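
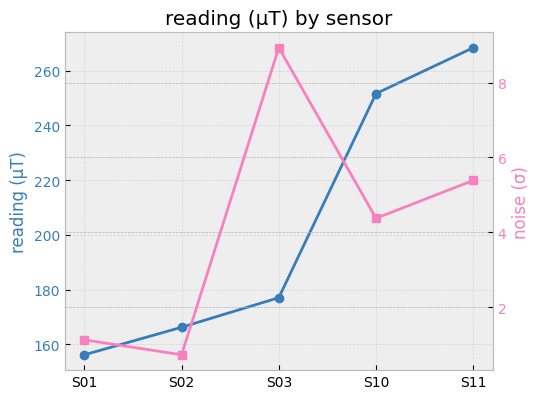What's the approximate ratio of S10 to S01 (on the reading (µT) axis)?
≈ 1.56×

S10 ≈ 250, S01 ≈ 160; 250/160 ≈ 1.56.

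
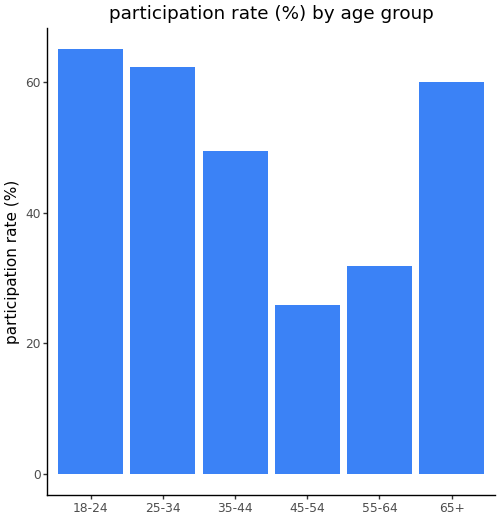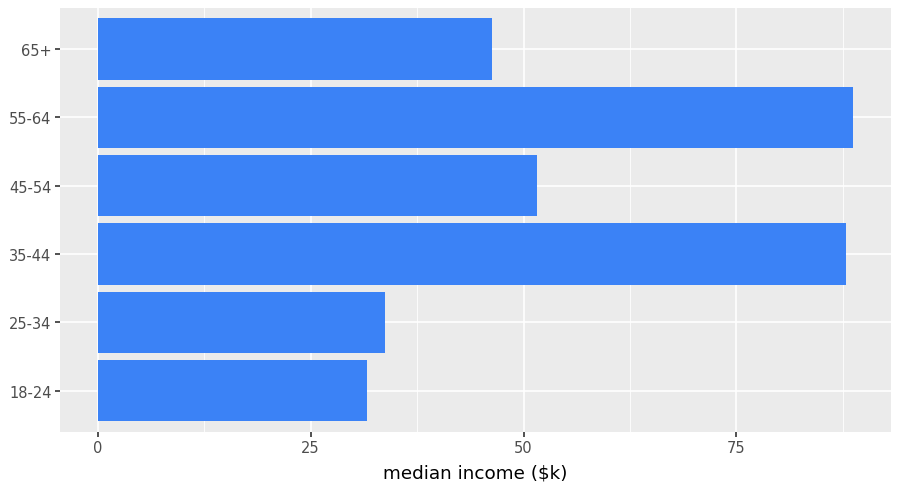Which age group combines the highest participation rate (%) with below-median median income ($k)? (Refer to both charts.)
18-24

Chart 2 median median income ($k) ≈ 50; below-median age groups: 18-24, 25-34, 65+. Among those, 18-24 has the highest participation rate (%) (≈ 70).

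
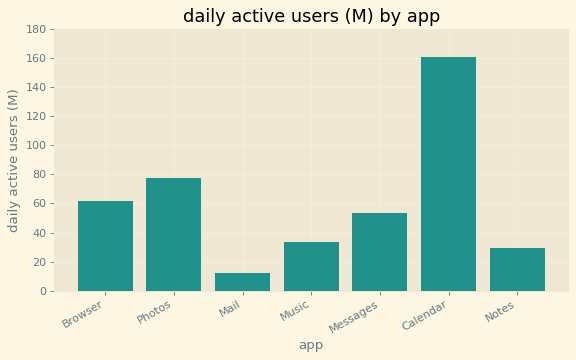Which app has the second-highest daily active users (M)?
Photos

Top 3: Calendar ≈ 160, Photos ≈ 80, Browser ≈ 60.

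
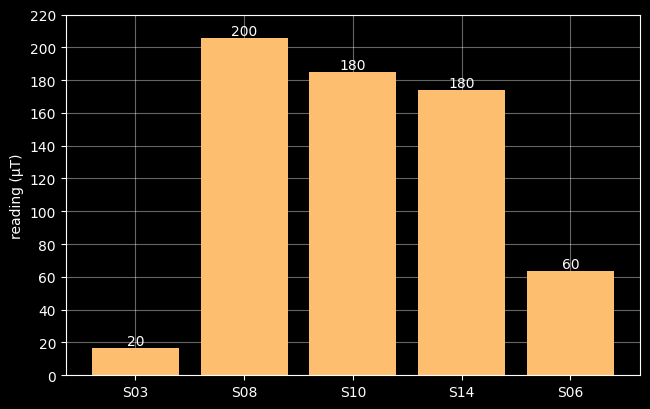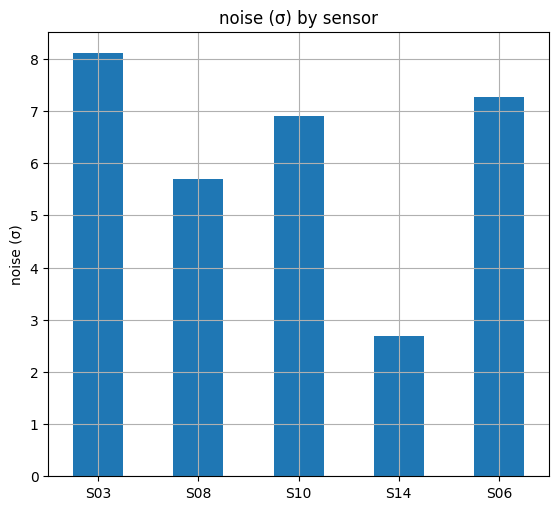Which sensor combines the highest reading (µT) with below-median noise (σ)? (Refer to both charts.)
Chart 2 median noise (σ) ≈ 7; below-median sensors: S08, S14. Among those, S08 has the highest reading (µT) (≈ 200).

S08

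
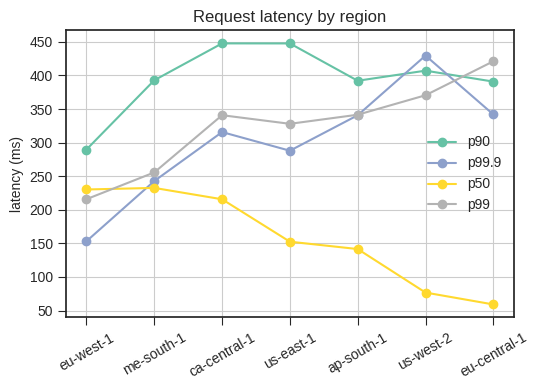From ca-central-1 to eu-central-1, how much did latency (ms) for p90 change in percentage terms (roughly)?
ca-central-1 ≈ 450, eu-central-1 ≈ 400; (400 − 450) / 450 ≈ -11.1%.

≈ -11.1%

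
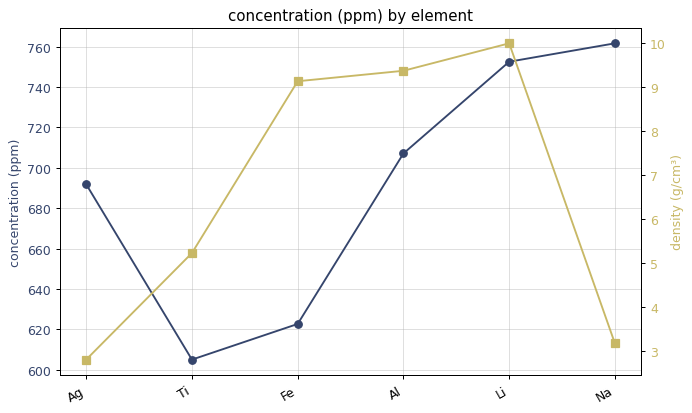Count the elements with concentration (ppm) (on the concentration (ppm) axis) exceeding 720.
Above 720: Li, Na.

2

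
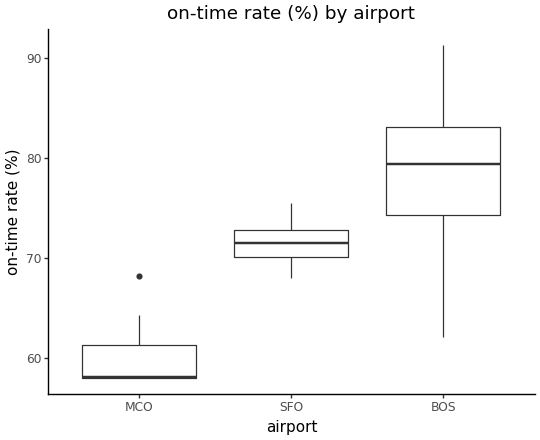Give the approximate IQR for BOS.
Q3 ≈ 84, Q1 ≈ 74; IQR ≈ 10.

≈ 10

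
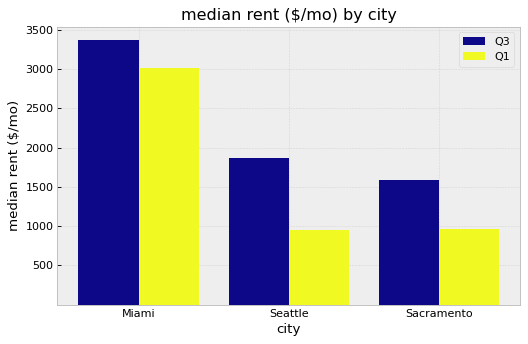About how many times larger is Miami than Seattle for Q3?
Miami ≈ 3500, Seattle ≈ 2000; 3500/2000 ≈ 1.75.

≈ 1.75×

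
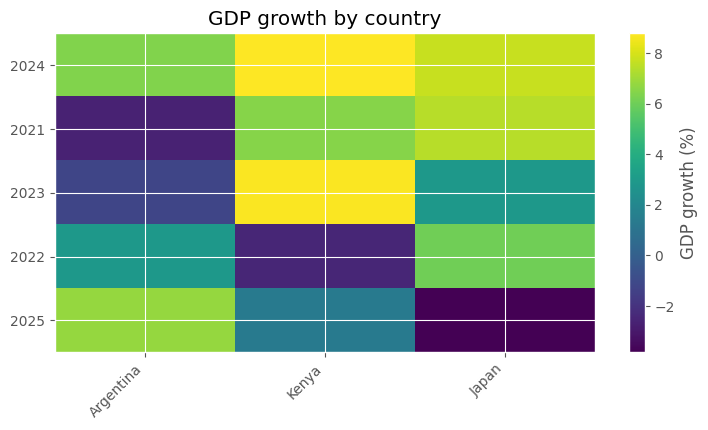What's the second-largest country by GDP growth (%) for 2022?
Top 3 for 2022: Japan ≈ 6, Argentina ≈ 2, Kenya ≈ -2.

Argentina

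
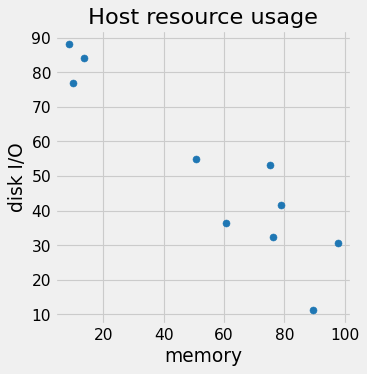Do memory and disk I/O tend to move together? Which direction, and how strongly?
negative, strong

Points are negatively correlated; strong (|r| ≈ 0.9).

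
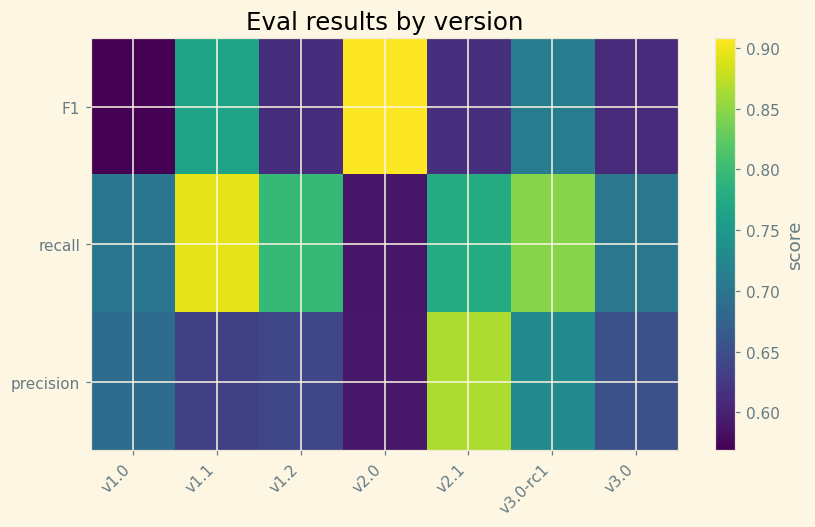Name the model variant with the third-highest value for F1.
Top 4 for F1: v2.0 ≈ 0.90, v1.1 ≈ 0.75, v3.0-rc1 ≈ 0.70, v2.1 ≈ 0.60.

v3.0-rc1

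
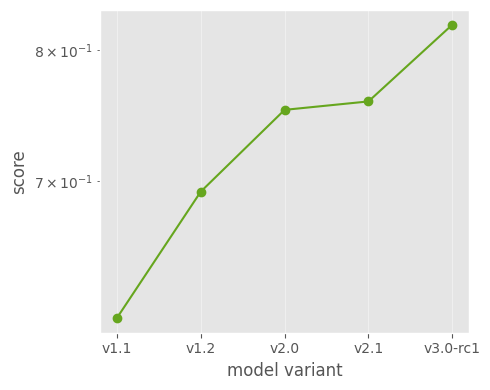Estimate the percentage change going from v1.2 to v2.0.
v1.2 ≈ 0.70, v2.0 ≈ 0.76; (0.76 − 0.70) / 0.70 ≈ +8.6%.

≈ +8.6%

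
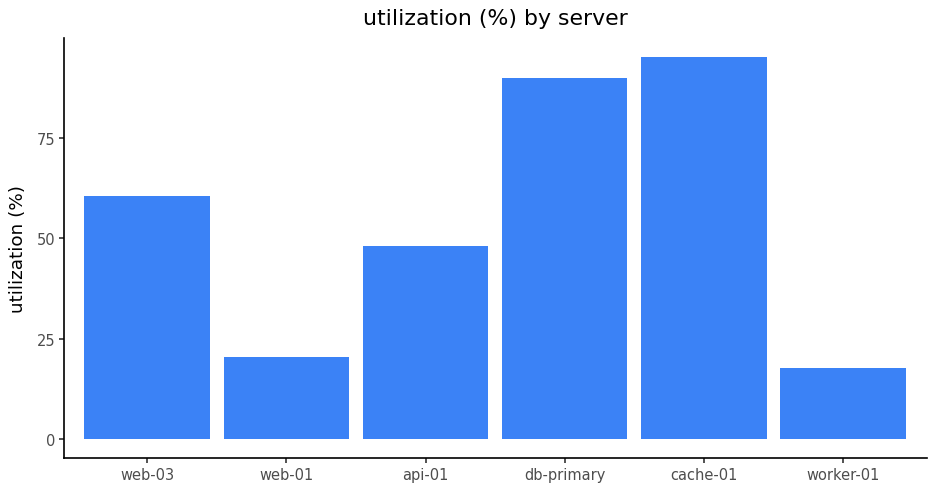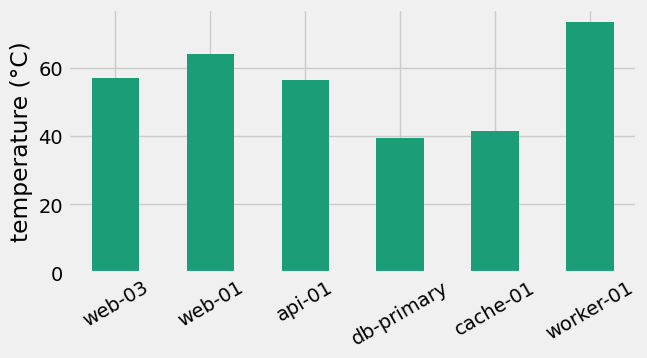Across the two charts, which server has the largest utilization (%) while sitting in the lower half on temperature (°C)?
cache-01

Chart 2 median temperature (°C) ≈ 60; below-median servers: api-01, db-primary, cache-01. Among those, cache-01 has the highest utilization (%) (≈ 100).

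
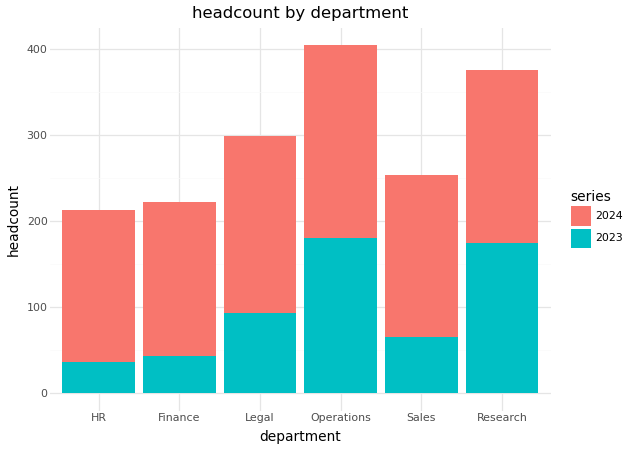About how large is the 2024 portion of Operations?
≈ 200

2024 top ≈ 400, bottom ≈ 200; segment ≈ 200.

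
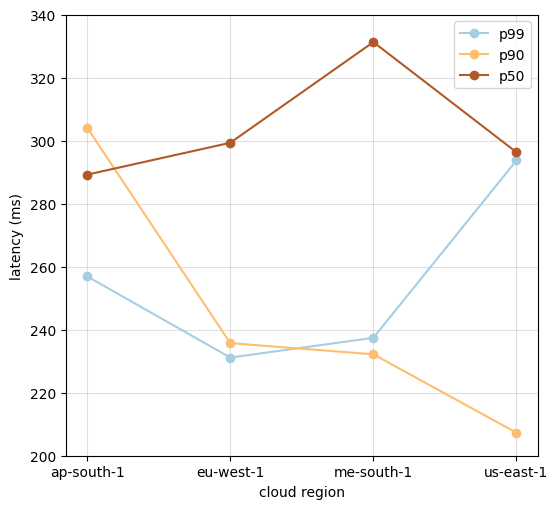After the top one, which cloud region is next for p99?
ap-south-1

Top 3 for p99: us-east-1 ≈ 300, ap-south-1 ≈ 260, me-south-1 ≈ 240.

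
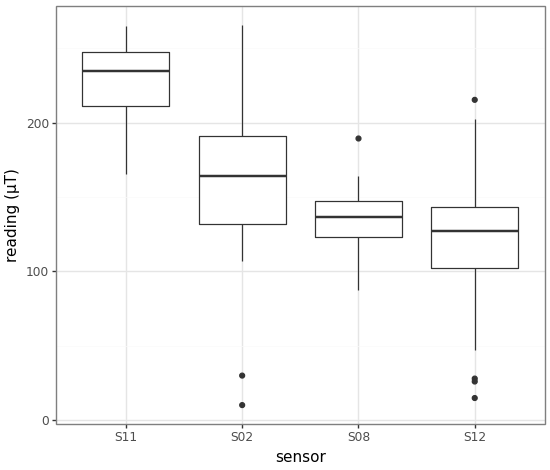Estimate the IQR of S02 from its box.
≈ 60

Q3 ≈ 190, Q1 ≈ 130; IQR ≈ 60.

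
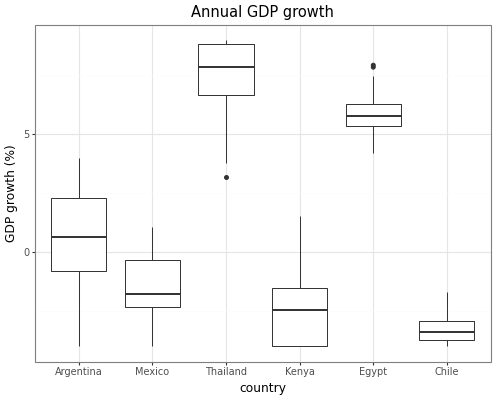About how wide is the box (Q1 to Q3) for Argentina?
Q3 ≈ 2, Q1 ≈ -1; IQR ≈ 3.

≈ 3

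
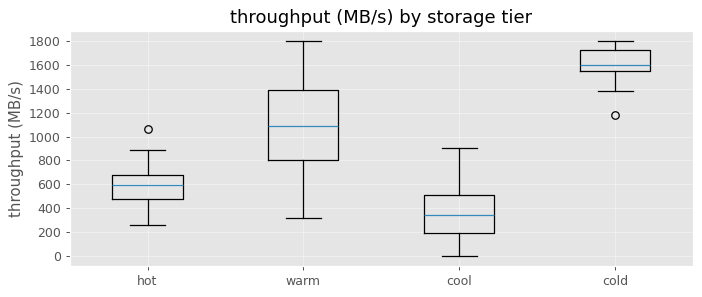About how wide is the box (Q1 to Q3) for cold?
≈ 200

Q3 ≈ 1800, Q1 ≈ 1600; IQR ≈ 200.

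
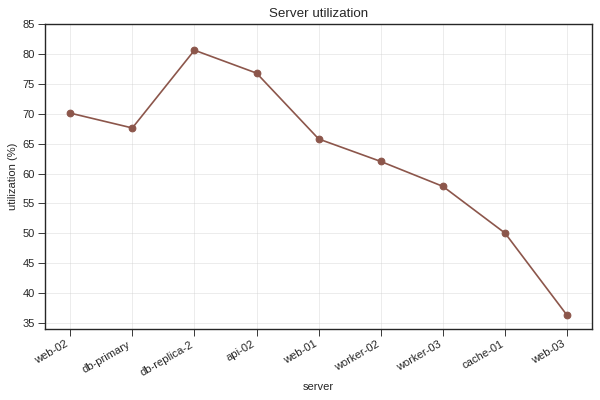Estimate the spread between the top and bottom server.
≈ 45

Max db-replica-2 ≈ 80, min web-03 ≈ 35; range ≈ 45.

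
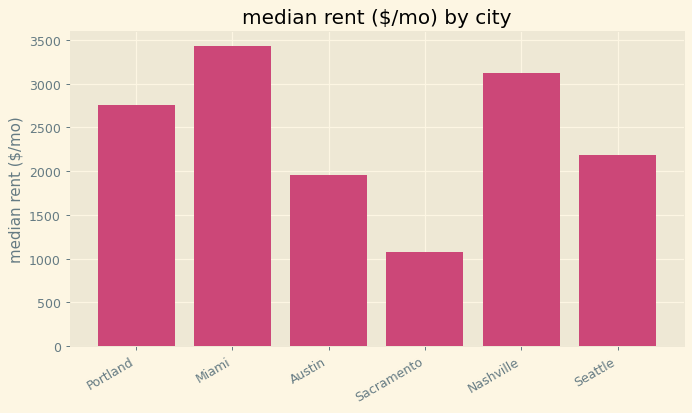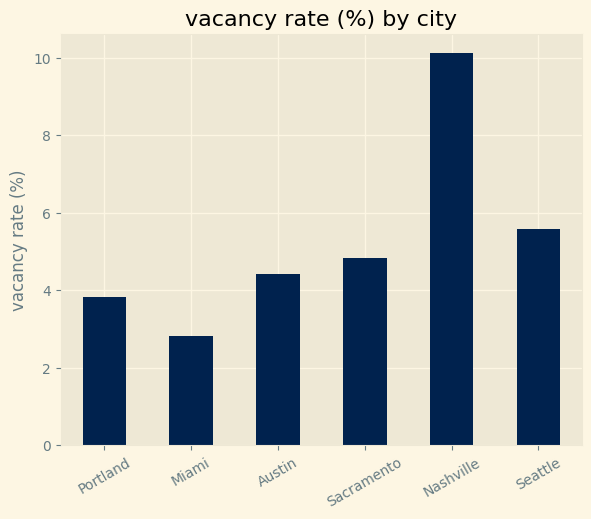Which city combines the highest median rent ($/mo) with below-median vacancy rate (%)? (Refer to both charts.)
Miami

Chart 2 median vacancy rate (%) ≈ 5; below-median cities: Portland, Miami, Austin. Among those, Miami has the highest median rent ($/mo) (≈ 3500).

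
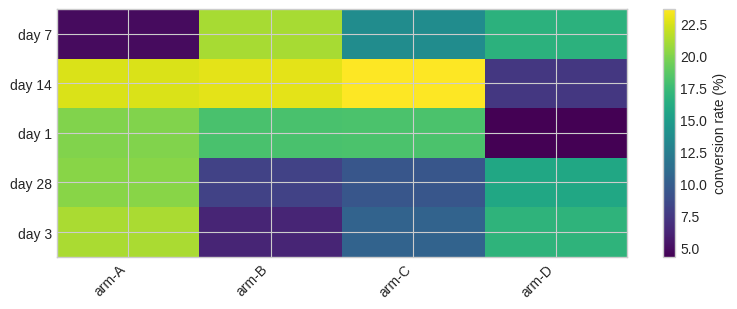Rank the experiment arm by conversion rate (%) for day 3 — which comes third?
arm-C

Top 4 for day 3: arm-A ≈ 22, arm-D ≈ 16, arm-C ≈ 10, arm-B ≈ 6.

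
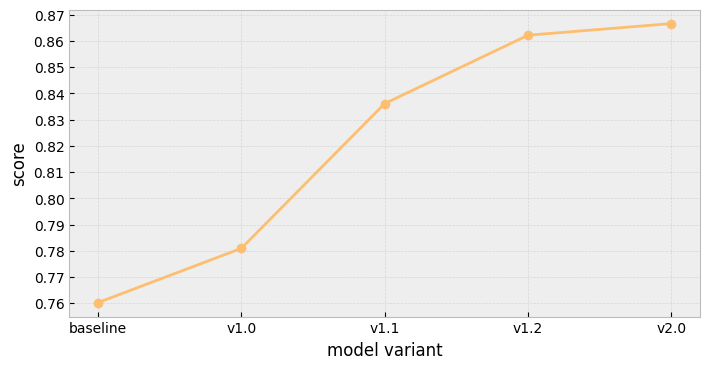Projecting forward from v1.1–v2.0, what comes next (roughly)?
≈ 0.885

Last three: 0.84, 0.86, 0.87 → slope ≈ 0.015/step → next ≈ 0.885.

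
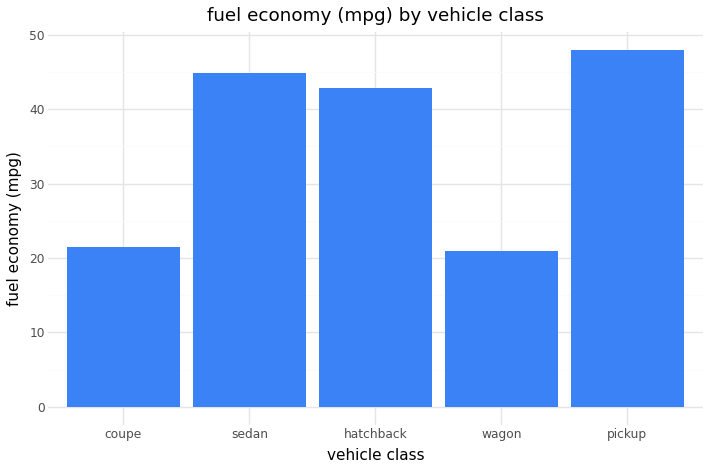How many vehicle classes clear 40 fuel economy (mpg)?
Above 40: sedan, hatchback, pickup.

3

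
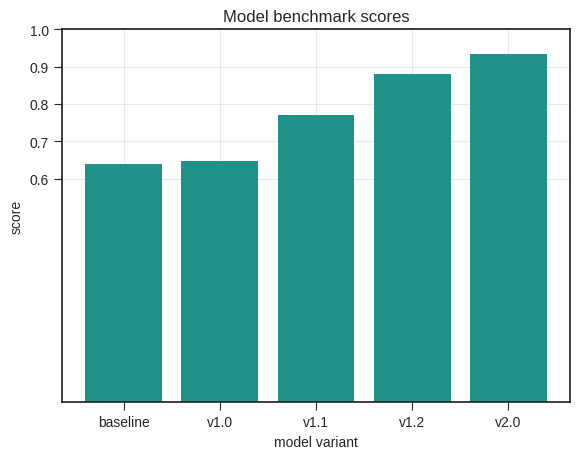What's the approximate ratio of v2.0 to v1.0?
v2.0 ≈ 0.9, v1.0 ≈ 0.6; 0.9/0.6 ≈ 1.5.

≈ 1.5×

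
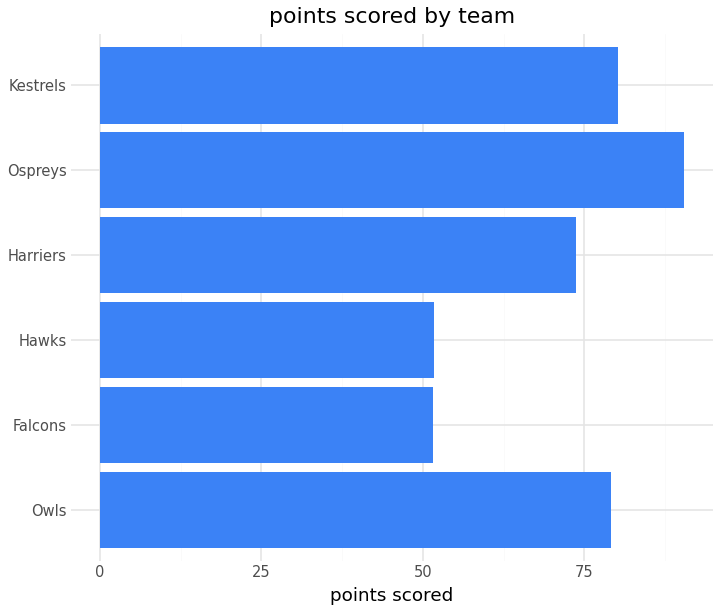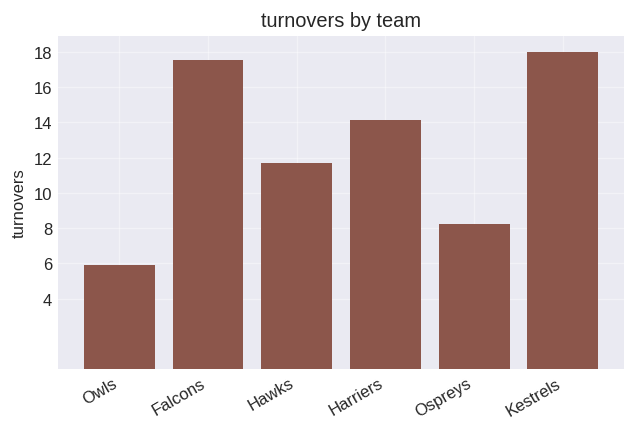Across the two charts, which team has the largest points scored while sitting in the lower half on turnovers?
Ospreys

Chart 2 median turnovers ≈ 12; below-median teams: Owls, Hawks, Ospreys. Among those, Ospreys has the highest points scored (≈ 90).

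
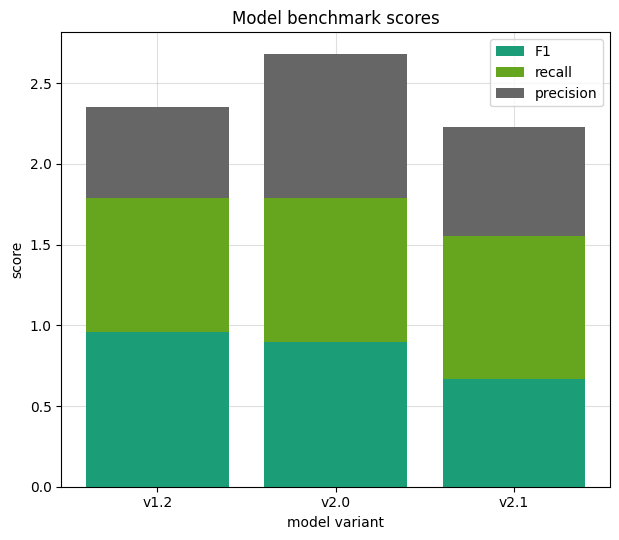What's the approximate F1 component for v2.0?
F1 top ≈ 1.0, bottom ≈ 0.0; segment ≈ 1.0.

≈ 1.0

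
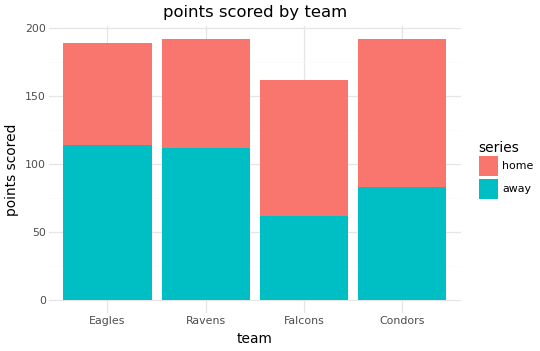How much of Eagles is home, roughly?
≈ 60

home top ≈ 180, bottom ≈ 120; segment ≈ 60.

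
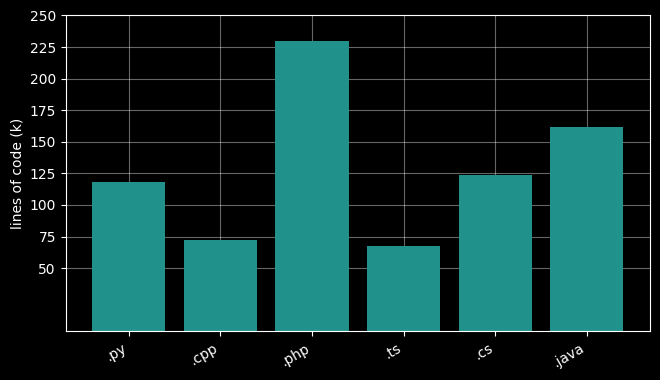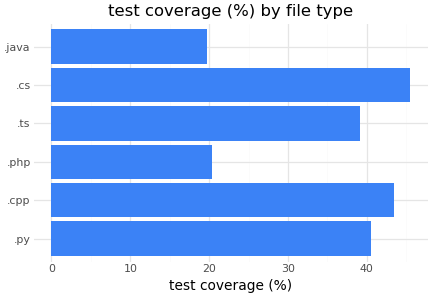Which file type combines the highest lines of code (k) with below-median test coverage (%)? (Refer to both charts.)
.php

Chart 2 median test coverage (%) ≈ 40; below-median file types: .php, .ts, .java. Among those, .php has the highest lines of code (k) (≈ 225).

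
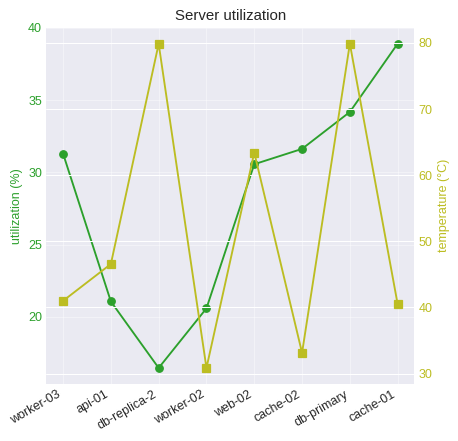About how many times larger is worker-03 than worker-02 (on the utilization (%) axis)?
worker-03 ≈ 32, worker-02 ≈ 20; 32/20 ≈ 1.6.

≈ 1.6×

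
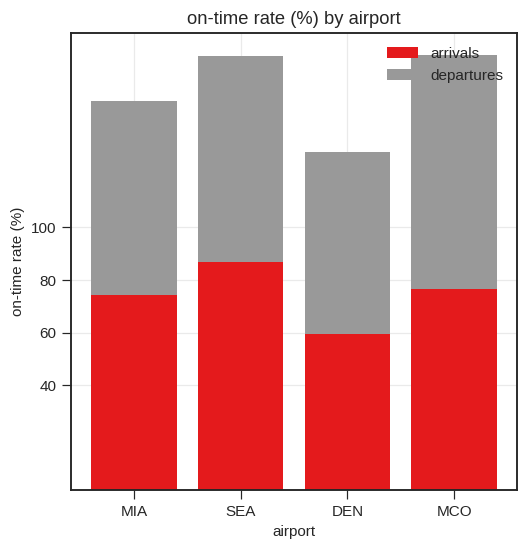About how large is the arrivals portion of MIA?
arrivals top ≈ 80, bottom ≈ 0; segment ≈ 80.

≈ 80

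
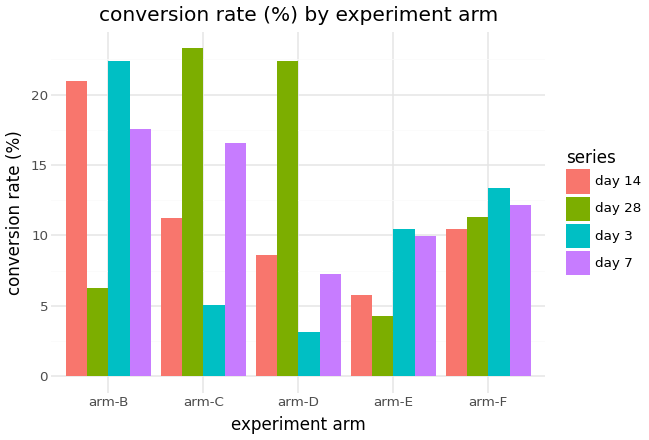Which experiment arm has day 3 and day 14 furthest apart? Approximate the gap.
arm-C: day 3 ≈ 6, day 14 ≈ 12 → gap ≈ 6. Next-largest (arm-D) is only ≈ 4.

arm-C, ≈ 6 %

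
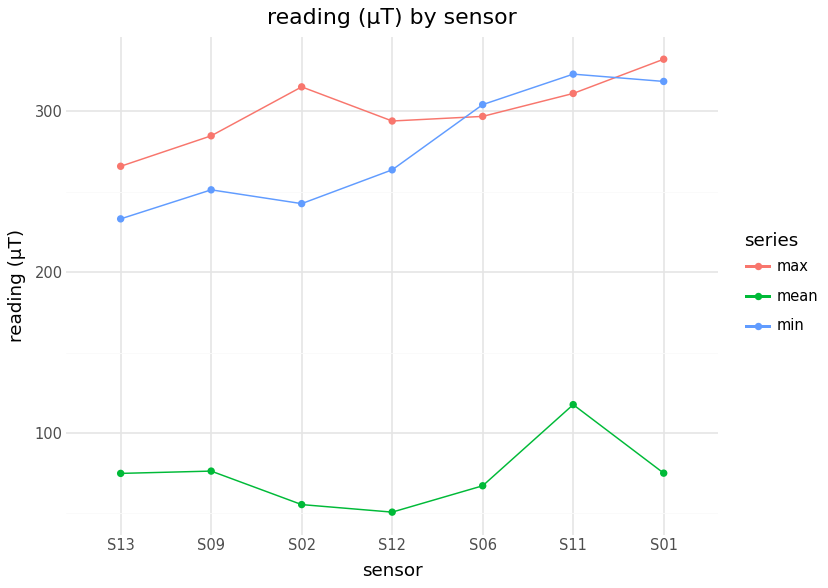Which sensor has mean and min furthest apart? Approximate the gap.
S01, ≈ 250 µT

S01: mean ≈ 75, min ≈ 325 → gap ≈ 250. Next-largest (S06) is only ≈ 225.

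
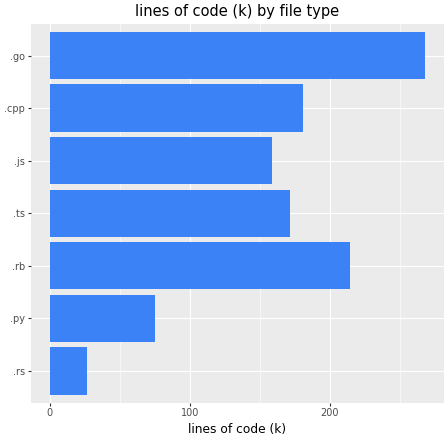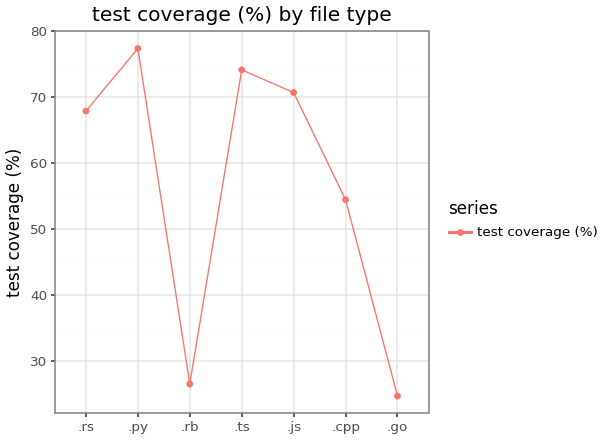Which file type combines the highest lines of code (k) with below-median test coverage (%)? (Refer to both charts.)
.go

Chart 2 median test coverage (%) ≈ 70; below-median file types: .rb, .cpp, .go. Among those, .go has the highest lines of code (k) (≈ 275).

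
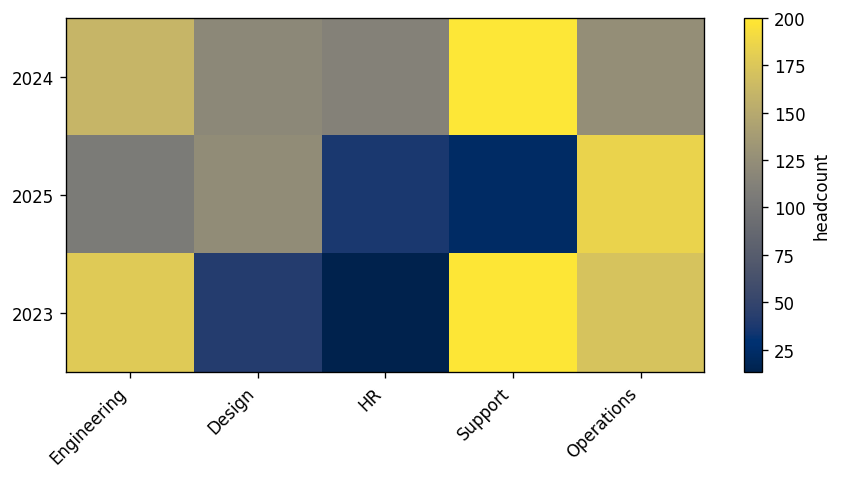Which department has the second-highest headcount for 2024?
Top 3 for 2024: Support ≈ 200, Engineering ≈ 160, Operations ≈ 120.

Engineering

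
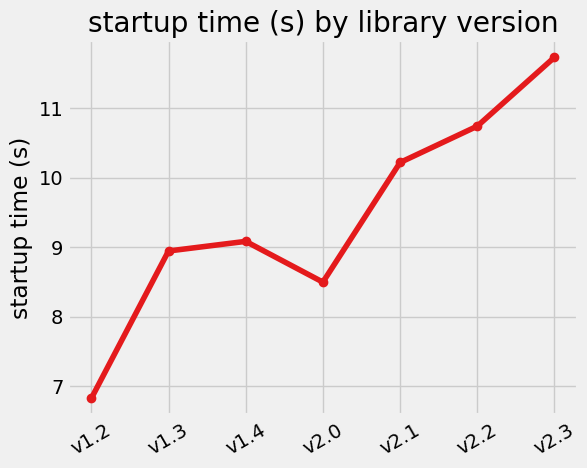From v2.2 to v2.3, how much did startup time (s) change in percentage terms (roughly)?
≈ +9.5%

v2.2 ≈ 10.5, v2.3 ≈ 11.5; (11.5 − 10.5) / 10.5 ≈ +9.5%.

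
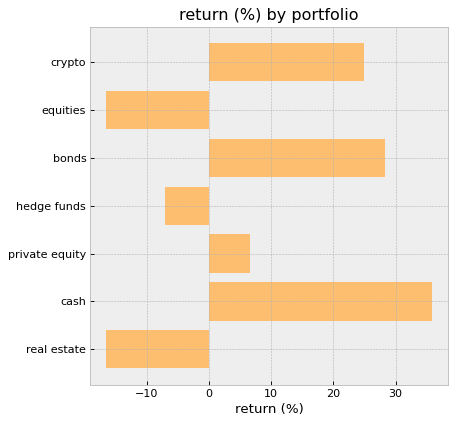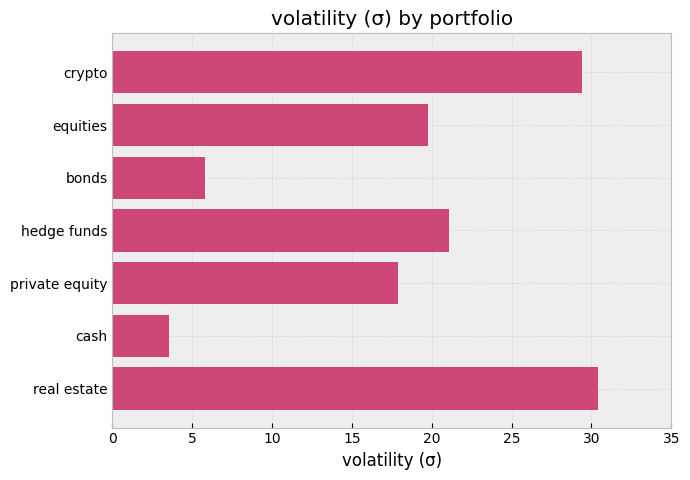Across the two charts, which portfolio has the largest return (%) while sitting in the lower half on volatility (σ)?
Chart 2 median volatility (σ) ≈ 20; below-median portfolios: bonds, private equity, cash. Among those, cash has the highest return (%) (≈ 35).

cash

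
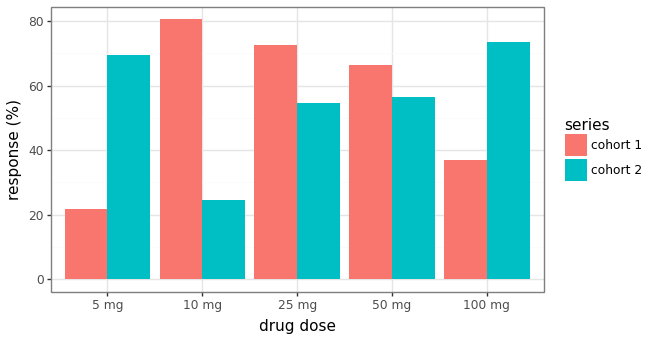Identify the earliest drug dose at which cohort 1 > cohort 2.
10 mg

5 mg: cohort 1 ≈ 20 vs cohort 2 ≈ 70 (not yet); 10 mg: cohort 1 ≈ 80 vs cohort 2 ≈ 20 (first crossover).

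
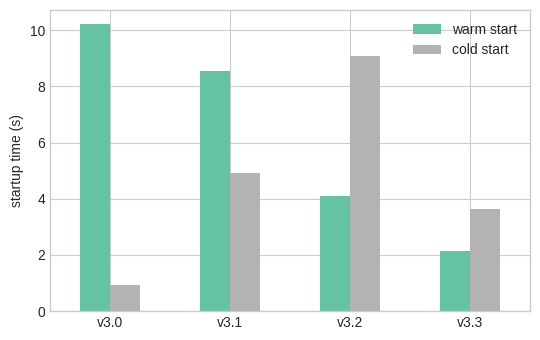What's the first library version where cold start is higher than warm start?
v3.2

v3.1: cold start ≈ 5 vs warm start ≈ 9 (not yet); v3.2: cold start ≈ 9 vs warm start ≈ 4 (first crossover).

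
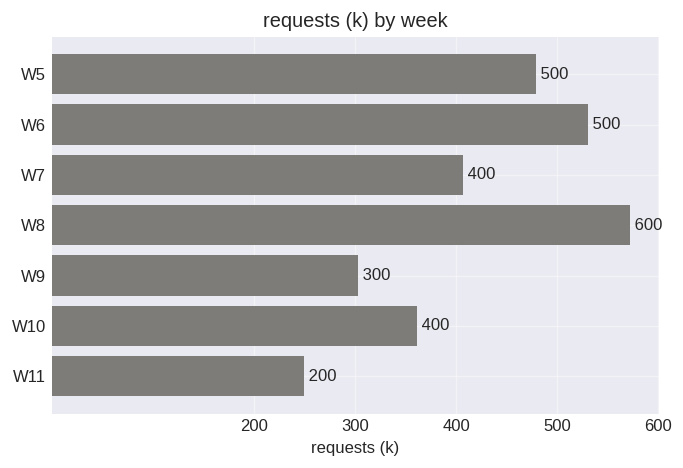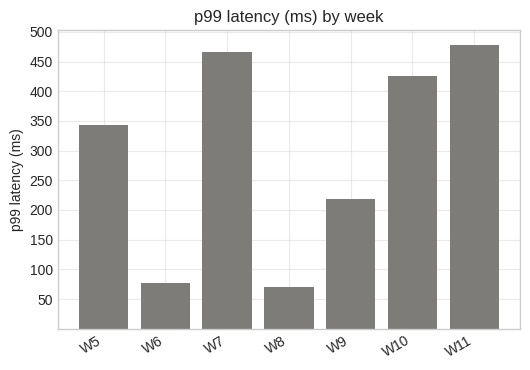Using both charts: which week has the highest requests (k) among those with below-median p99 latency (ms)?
W8

Chart 2 median p99 latency (ms) ≈ 350; below-median weeks: W6, W8, W9. Among those, W8 has the highest requests (k) (≈ 600).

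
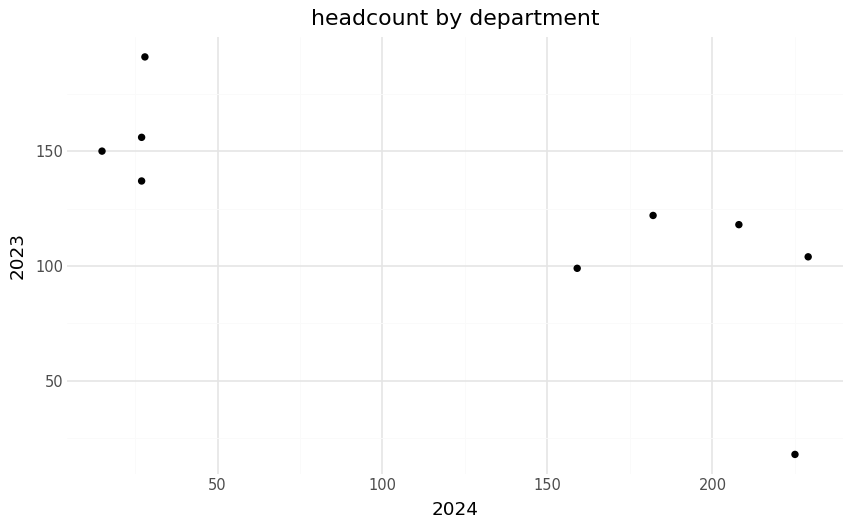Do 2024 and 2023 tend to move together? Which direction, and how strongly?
negative, strong

Points are negatively correlated; strong (|r| ≈ 0.8).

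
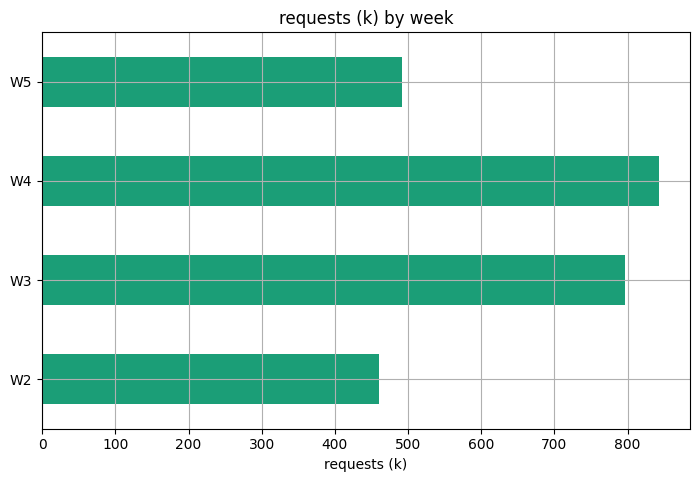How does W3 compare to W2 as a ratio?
W3 ≈ 800, W2 ≈ 500; 800/500 ≈ 1.6.

≈ 1.6×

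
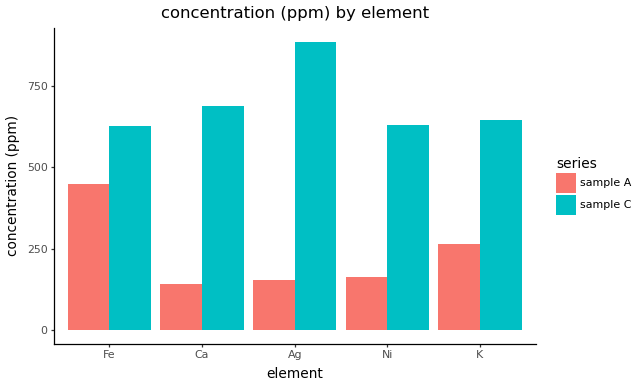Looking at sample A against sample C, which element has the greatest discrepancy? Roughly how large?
Ag: sample A ≈ 200, sample C ≈ 900 → gap ≈ 700. Next-largest (Ca) is only ≈ 600.

Ag, ≈ 700 ppm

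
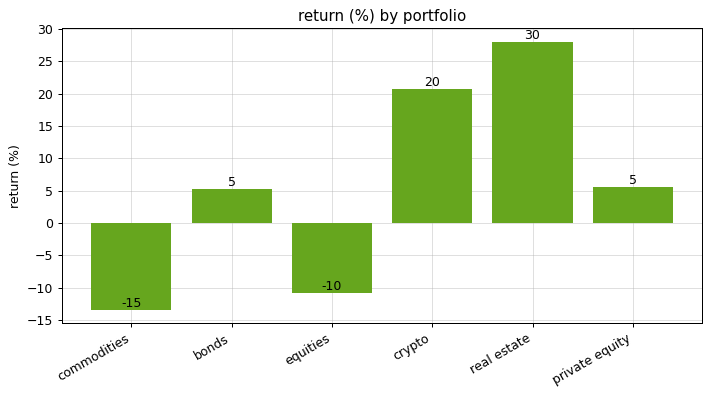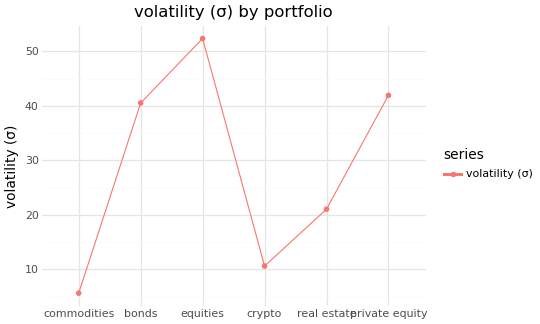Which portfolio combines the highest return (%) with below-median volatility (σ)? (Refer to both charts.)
real estate

Chart 2 median volatility (σ) ≈ 30; below-median portfolios: commodities, crypto, real estate. Among those, real estate has the highest return (%) (≈ 30).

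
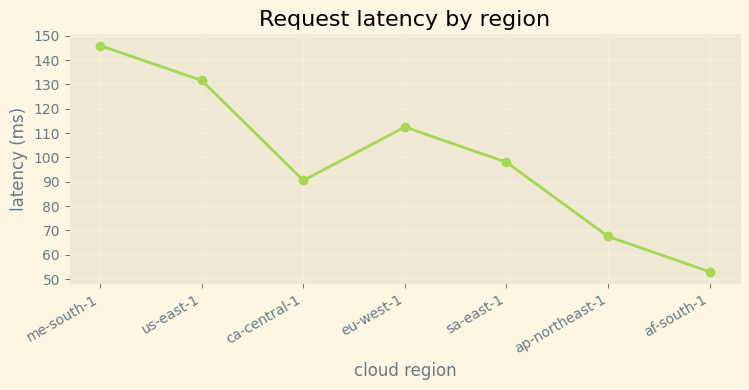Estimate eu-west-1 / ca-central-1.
≈ 1.22×

eu-west-1 ≈ 110, ca-central-1 ≈ 90; 110/90 ≈ 1.22.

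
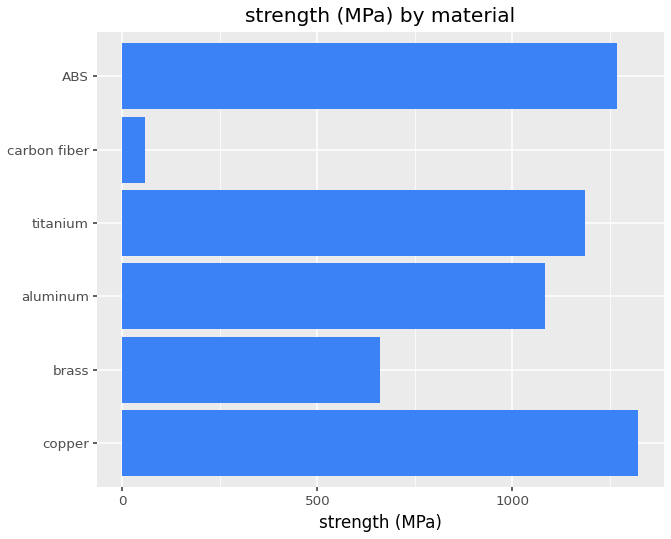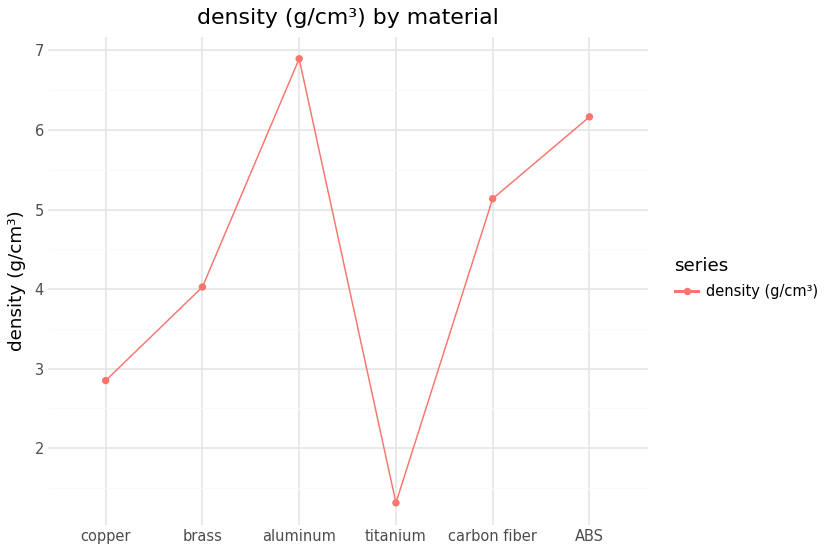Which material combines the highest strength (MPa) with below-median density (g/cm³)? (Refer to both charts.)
Chart 2 median density (g/cm³) ≈ 5; below-median materials: copper, brass, titanium. Among those, copper has the highest strength (MPa) (≈ 1400).

copper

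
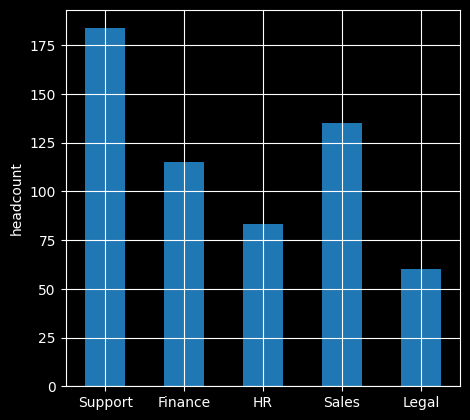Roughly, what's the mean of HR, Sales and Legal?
≈ 93

(80 + 140 + 60) / 3 ≈ 93.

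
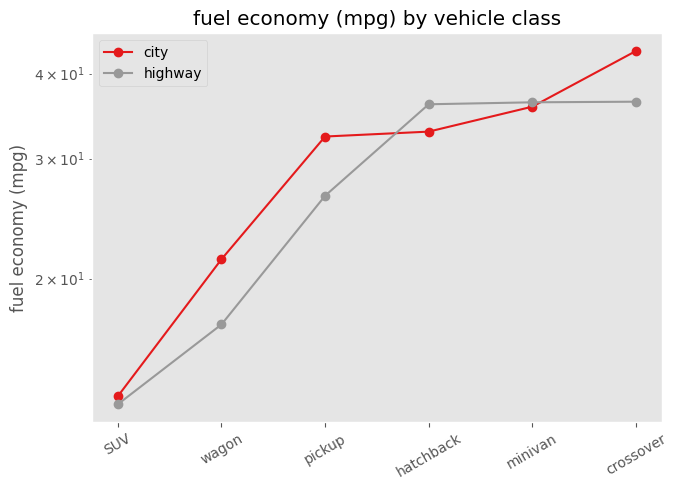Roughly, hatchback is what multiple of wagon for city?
≈ 1.75×

hatchback ≈ 35, wagon ≈ 20; 35/20 ≈ 1.75.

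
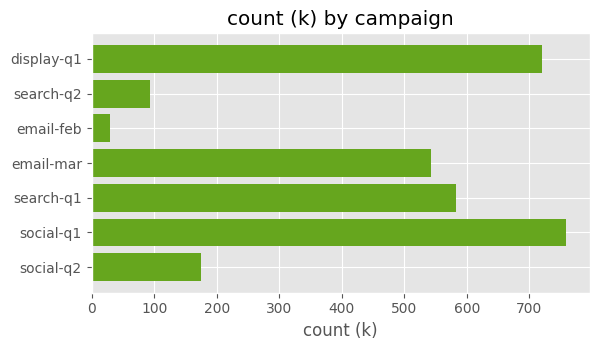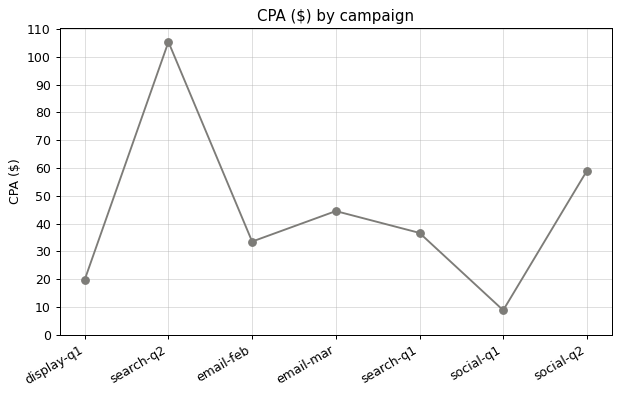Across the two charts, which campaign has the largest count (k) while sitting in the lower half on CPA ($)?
social-q1

Chart 2 median CPA ($) ≈ 40; below-median campaigns: display-q1, email-feb, social-q1. Among those, social-q1 has the highest count (k) (≈ 800).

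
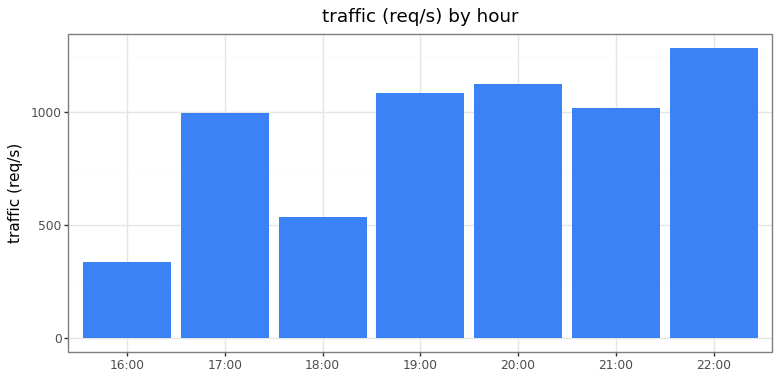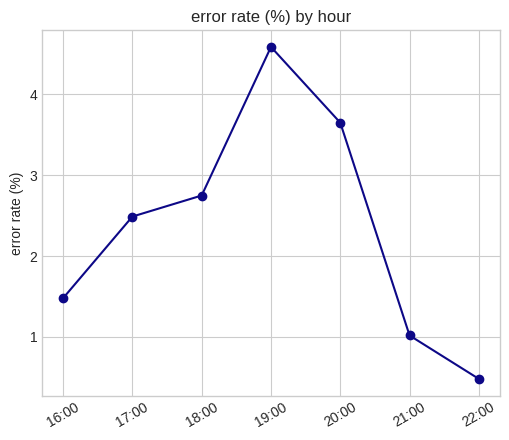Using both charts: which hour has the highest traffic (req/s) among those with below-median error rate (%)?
22:00

Chart 2 median error rate (%) ≈ 2.5; below-median hours: 16:00, 21:00, 22:00. Among those, 22:00 has the highest traffic (req/s) (≈ 1200).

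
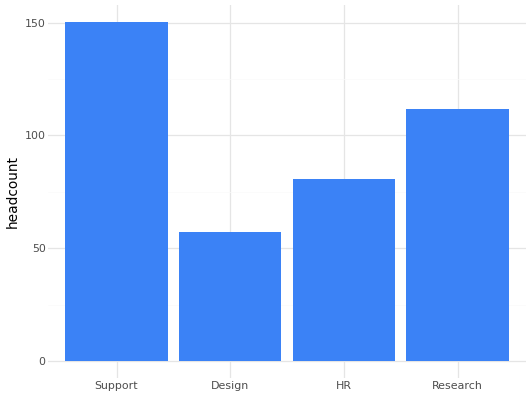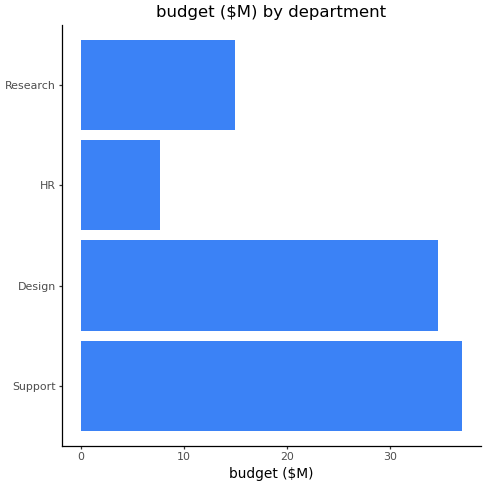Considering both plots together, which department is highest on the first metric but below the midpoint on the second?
Chart 2 median budget ($M) ≈ 25; below-median departments: HR, Research. Among those, Research has the highest headcount (≈ 120).

Research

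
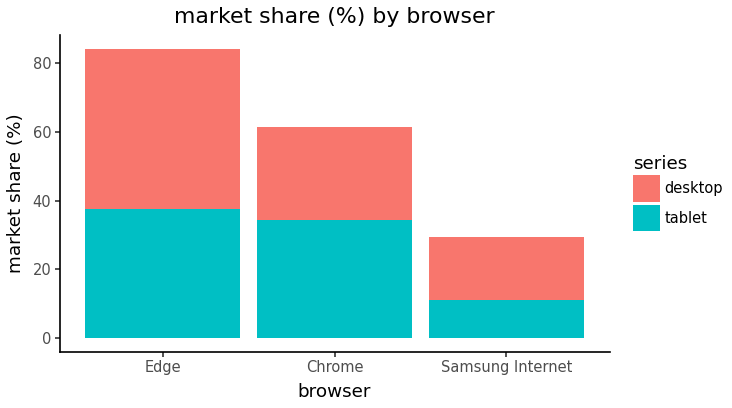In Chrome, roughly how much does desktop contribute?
≈ 30

desktop top ≈ 60, bottom ≈ 30; segment ≈ 30.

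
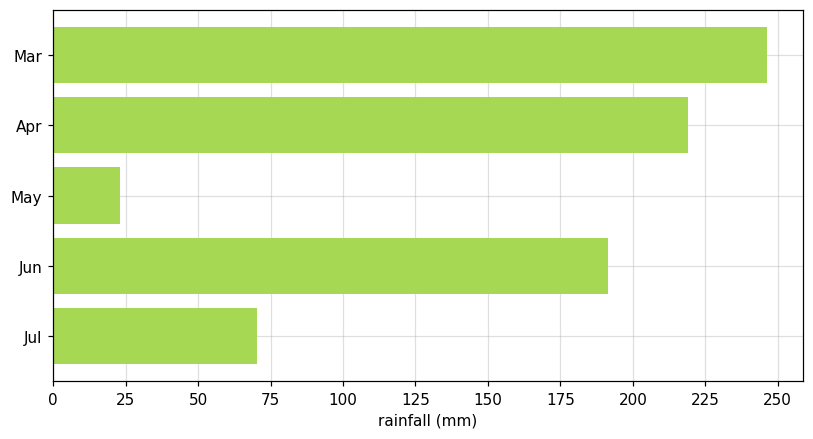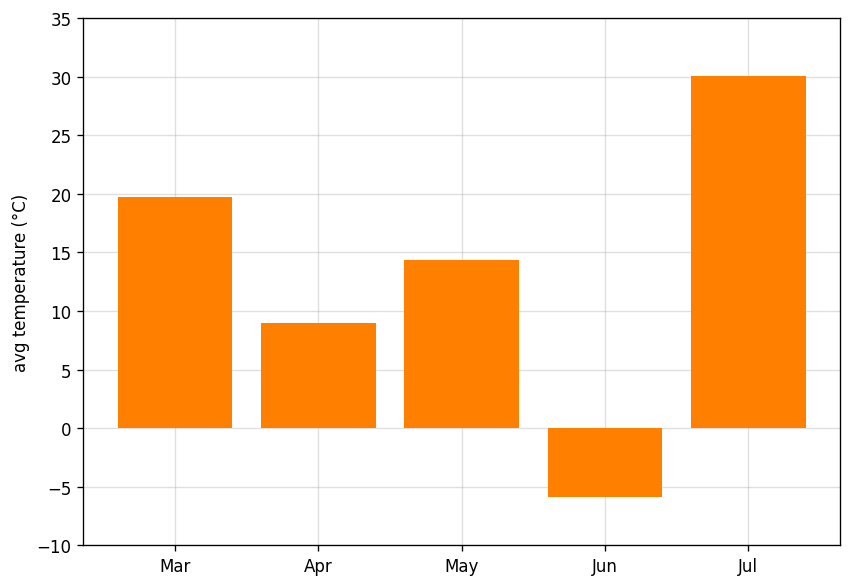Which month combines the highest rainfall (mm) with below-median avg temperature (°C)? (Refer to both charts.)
Chart 2 median avg temperature (°C) ≈ 15; below-median months: Apr, Jun. Among those, Apr has the highest rainfall (mm) (≈ 225).

Apr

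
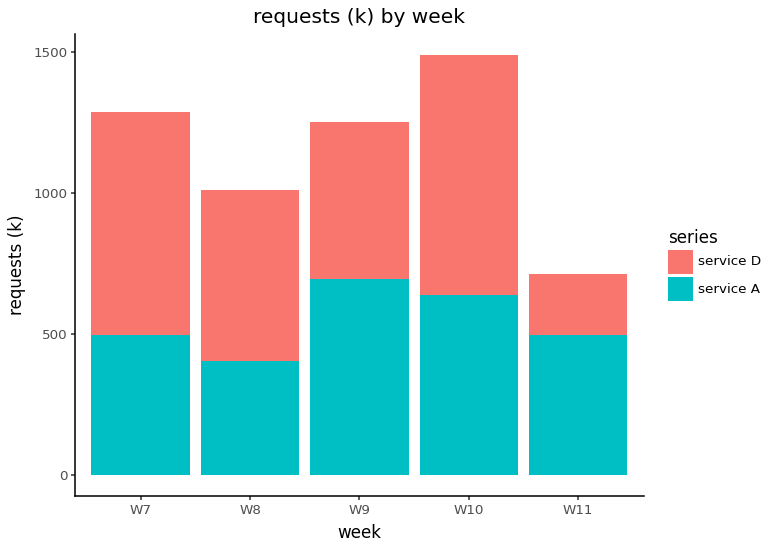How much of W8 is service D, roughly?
≈ 600

service D top ≈ 1000, bottom ≈ 400; segment ≈ 600.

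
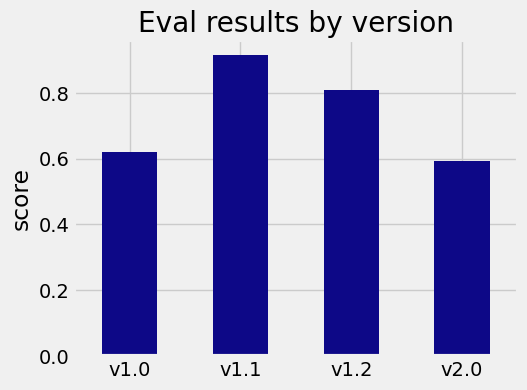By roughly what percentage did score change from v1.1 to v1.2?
v1.1 ≈ 0.9, v1.2 ≈ 0.8; (0.8 − 0.9) / 0.9 ≈ -11.1%.

≈ -11.1%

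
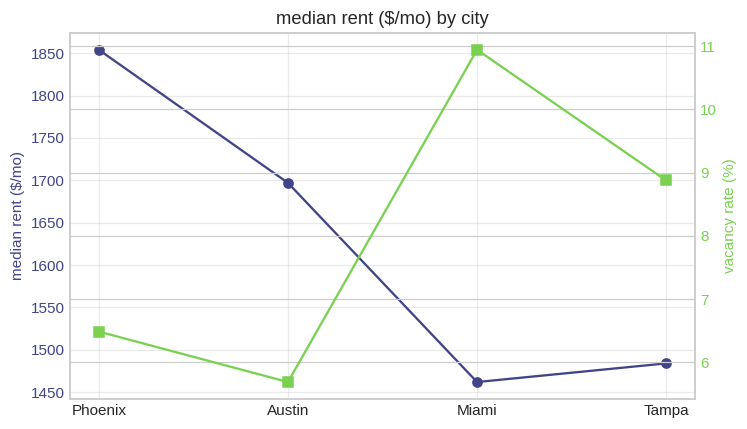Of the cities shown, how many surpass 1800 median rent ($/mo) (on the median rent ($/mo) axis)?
Above 1800: Phoenix.

1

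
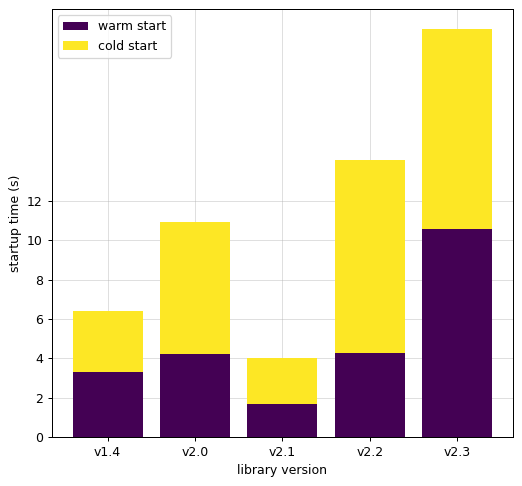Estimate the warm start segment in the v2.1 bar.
≈ 2

warm start top ≈ 2, bottom ≈ 0; segment ≈ 2.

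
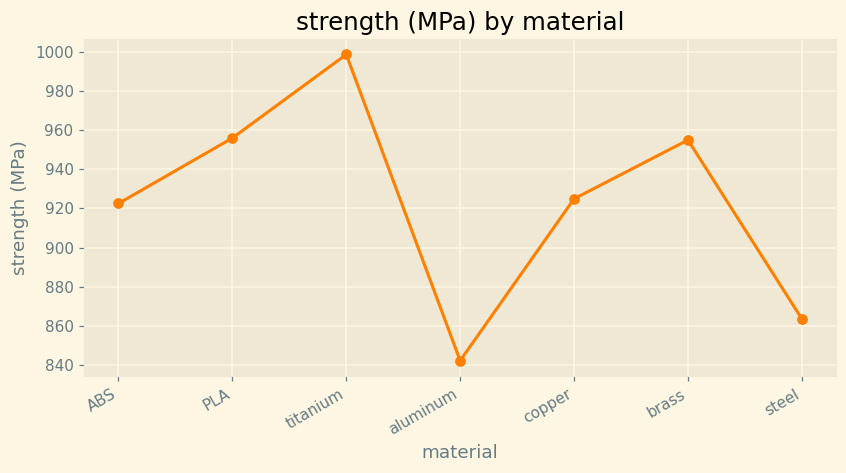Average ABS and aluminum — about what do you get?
(920 + 840) / 2 ≈ 880.

≈ 880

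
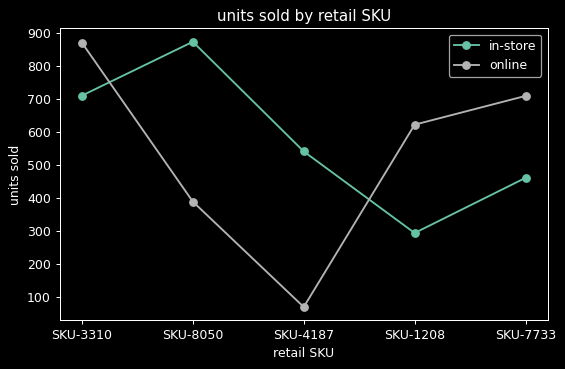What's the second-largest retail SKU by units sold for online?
Top 3 for online: SKU-3310 ≈ 900, SKU-7733 ≈ 700, SKU-1208 ≈ 600.

SKU-7733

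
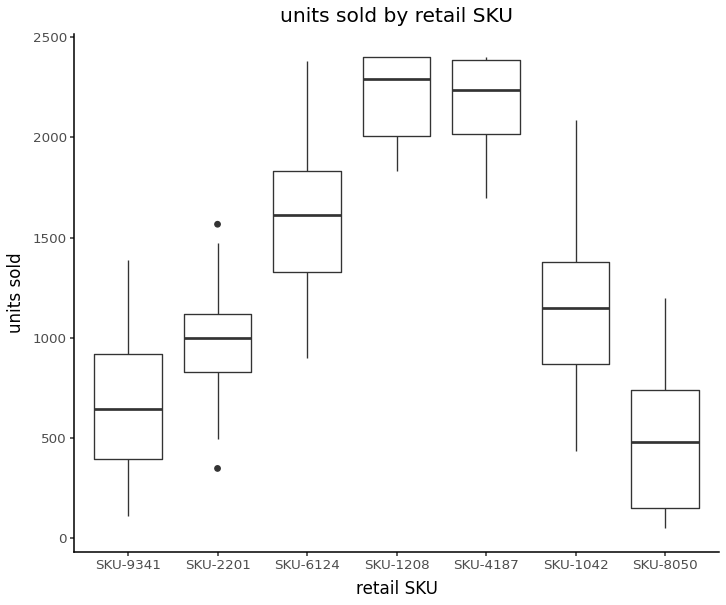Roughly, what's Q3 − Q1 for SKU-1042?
≈ 600

Q3 ≈ 1400, Q1 ≈ 800; IQR ≈ 600.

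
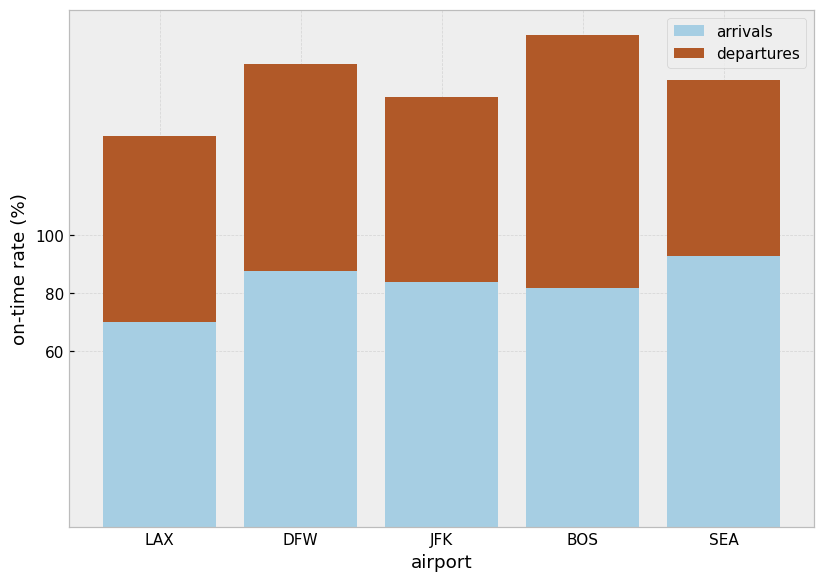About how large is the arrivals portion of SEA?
≈ 100

arrivals top ≈ 100, bottom ≈ 0; segment ≈ 100.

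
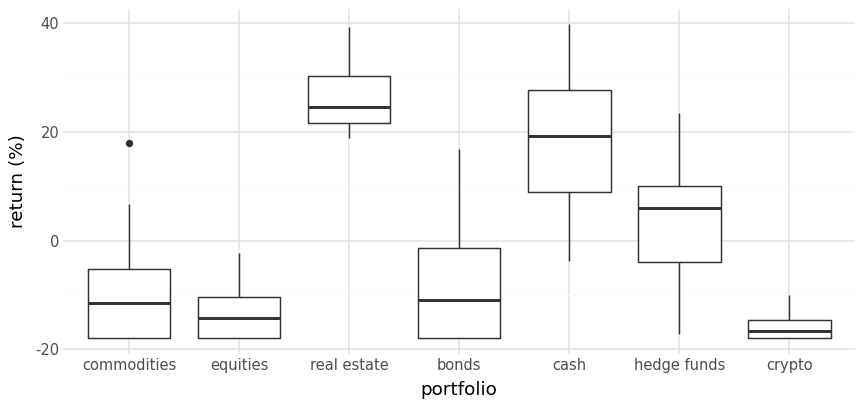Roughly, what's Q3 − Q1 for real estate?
≈ 10

Q3 ≈ 30, Q1 ≈ 20; IQR ≈ 10.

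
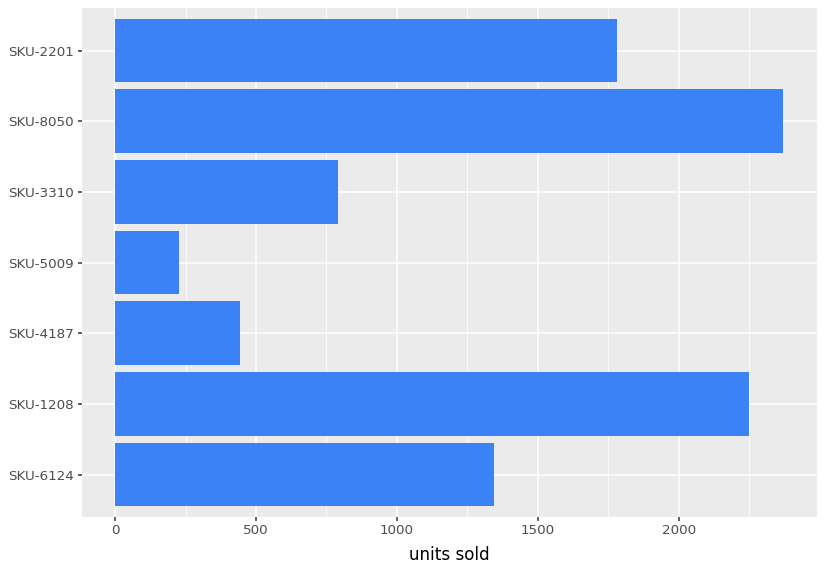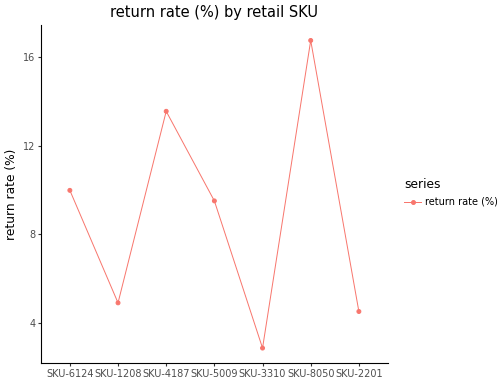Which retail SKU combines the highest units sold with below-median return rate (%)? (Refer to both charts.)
Chart 2 median return rate (%) ≈ 10; below-median retail SKUs: SKU-1208, SKU-3310, SKU-2201. Among those, SKU-1208 has the highest units sold (≈ 2500).

SKU-1208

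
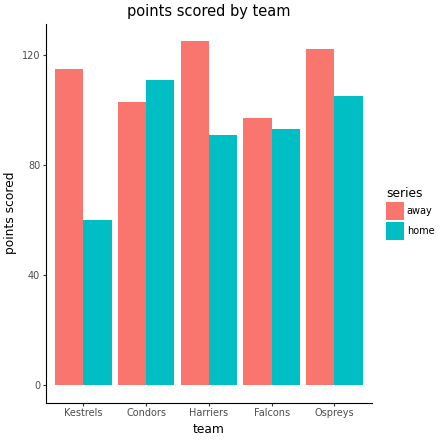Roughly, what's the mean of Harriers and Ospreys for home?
≈ 100

(100 + 100) / 2 ≈ 100.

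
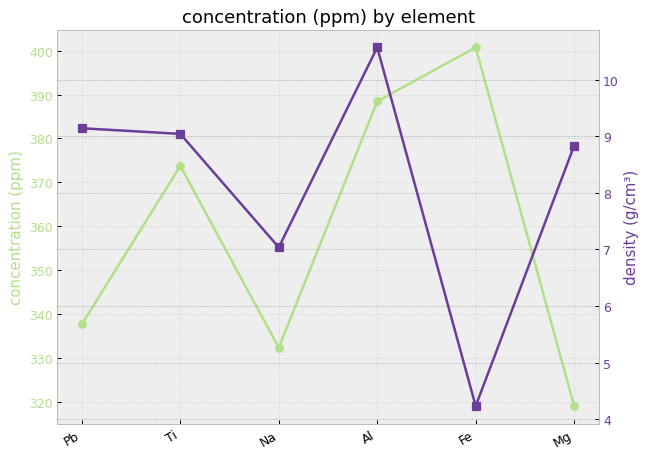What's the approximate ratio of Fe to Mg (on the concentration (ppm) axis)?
Fe ≈ 400, Mg ≈ 320; 400/320 ≈ 1.25.

≈ 1.25×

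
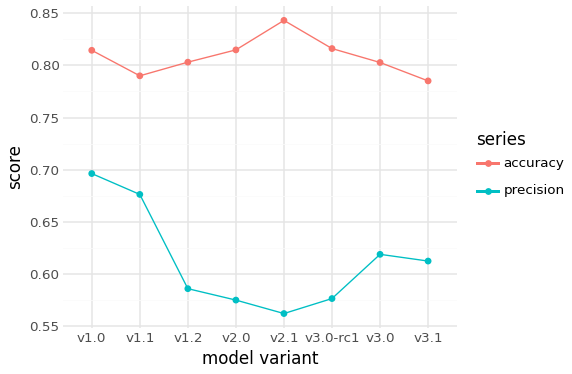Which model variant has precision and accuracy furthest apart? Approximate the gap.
v2.1: precision ≈ 0.55, accuracy ≈ 0.85 → gap ≈ 0.30. Next-largest (v2.0) is only ≈ 0.25.

v2.1, ≈ 0.30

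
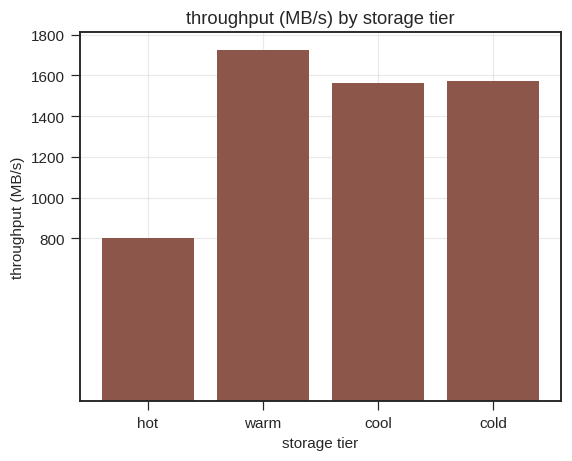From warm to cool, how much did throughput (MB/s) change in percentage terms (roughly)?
warm ≈ 1800, cool ≈ 1600; (1600 − 1800) / 1800 ≈ -11.1%.

≈ -11.1%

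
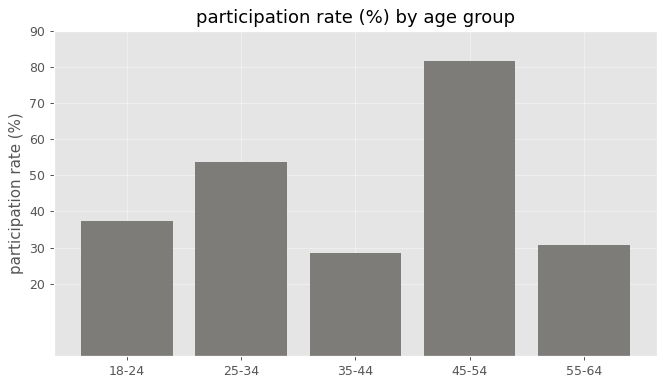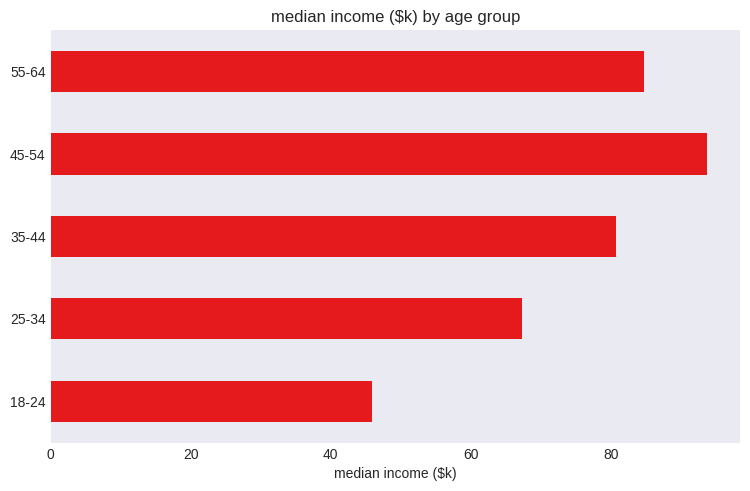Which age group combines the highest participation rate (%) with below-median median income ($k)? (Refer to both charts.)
25-34

Chart 2 median median income ($k) ≈ 80; below-median age groups: 18-24, 25-34. Among those, 25-34 has the highest participation rate (%) (≈ 50).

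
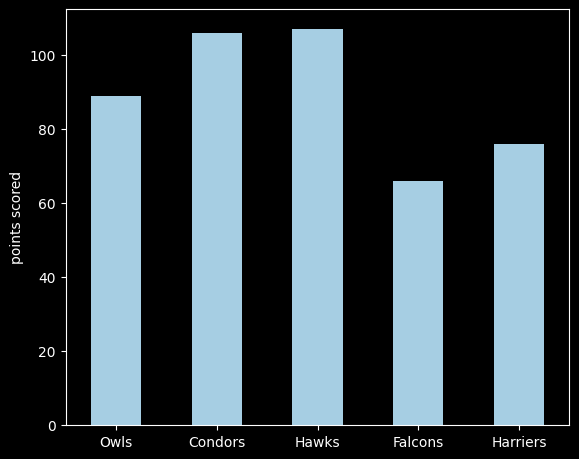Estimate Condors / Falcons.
Condors ≈ 110, Falcons ≈ 70; 110/70 ≈ 1.57.

≈ 1.57×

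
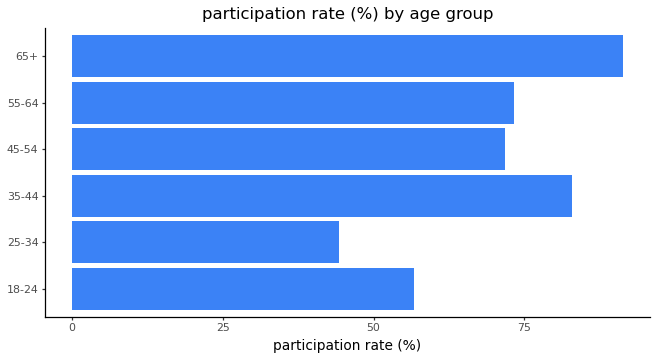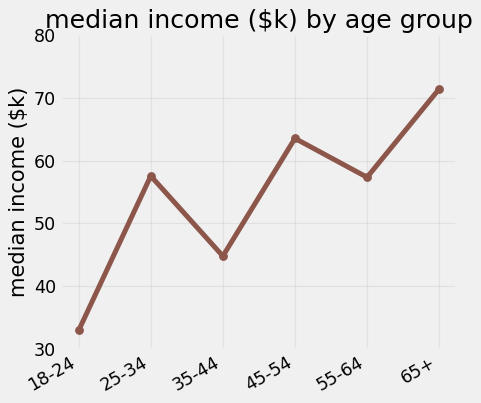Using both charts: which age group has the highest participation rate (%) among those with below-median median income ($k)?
35-44

Chart 2 median median income ($k) ≈ 60; below-median age groups: 18-24, 35-44, 55-64. Among those, 35-44 has the highest participation rate (%) (≈ 80).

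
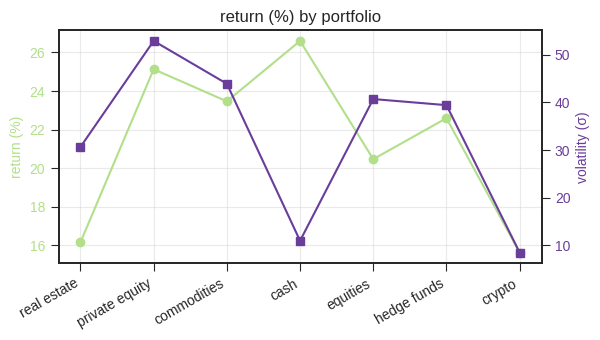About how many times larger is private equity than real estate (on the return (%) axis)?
≈ 1.56×

private equity ≈ 25, real estate ≈ 16; 25/16 ≈ 1.56.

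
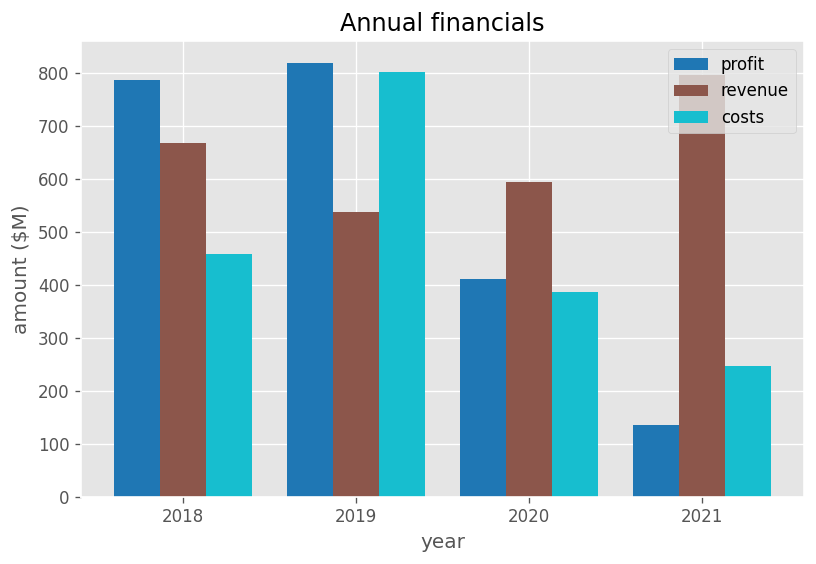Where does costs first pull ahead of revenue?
2019

2018: costs ≈ 500 vs revenue ≈ 700 (not yet); 2019: costs ≈ 800 vs revenue ≈ 500 (first crossover).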